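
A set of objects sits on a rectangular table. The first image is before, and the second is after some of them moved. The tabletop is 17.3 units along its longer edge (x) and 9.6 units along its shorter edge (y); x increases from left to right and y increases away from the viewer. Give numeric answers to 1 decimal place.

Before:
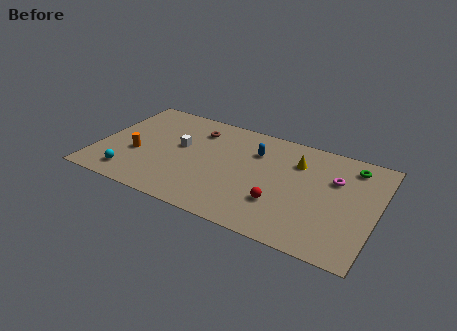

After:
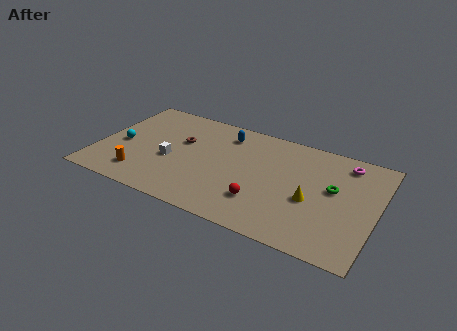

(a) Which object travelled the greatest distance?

the yellow cone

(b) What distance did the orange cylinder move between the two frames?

1.9

From (2.5, 3.7) to (3.0, 1.9), the orange cylinder covered √(0.5² + 1.8²) ≈ 1.9 units.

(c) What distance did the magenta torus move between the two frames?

1.8

The magenta torus moved from about (14.6, 6.4) to (15.1, 8.1), a distance of √(0.5² + 1.7²) ≈ 1.8.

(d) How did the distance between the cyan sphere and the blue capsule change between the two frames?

-1.8

Before: roughly 8.9 units apart; after: 7.1. That's 1.8 units closer together.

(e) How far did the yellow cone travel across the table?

3.2

The yellow cone was near (12.2, 7.0) before and (13.4, 4.0) after, so it travelled √(1.2² + 3.0²) ≈ 3.2 units.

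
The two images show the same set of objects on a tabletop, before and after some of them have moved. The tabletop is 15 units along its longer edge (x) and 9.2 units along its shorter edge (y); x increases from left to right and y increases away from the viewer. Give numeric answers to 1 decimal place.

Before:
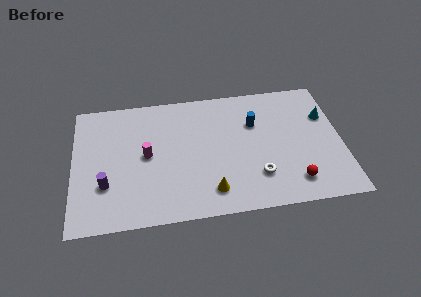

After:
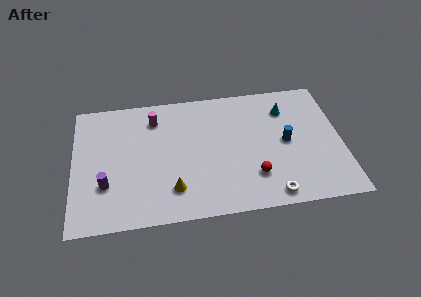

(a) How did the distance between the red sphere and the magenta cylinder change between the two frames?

-1.3

The distance was about 8.6 in the first image and 7.3 in the second, so they moved 1.3 units closer together.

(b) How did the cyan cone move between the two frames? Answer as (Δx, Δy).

(-2.2, 0.8)

From the two frames, the cyan cone sits at roughly (14.2, 6.2) before and (12.0, 7.0) after.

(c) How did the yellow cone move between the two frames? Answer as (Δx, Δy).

(-2.1, 0.4)

The yellow cone was at about (7.6, 1.7) and moved to about (5.5, 2.1).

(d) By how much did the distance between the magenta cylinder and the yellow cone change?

+0.7

The distance was about 4.6 in the first image and 5.3 in the second, so they moved 0.7 units further apart.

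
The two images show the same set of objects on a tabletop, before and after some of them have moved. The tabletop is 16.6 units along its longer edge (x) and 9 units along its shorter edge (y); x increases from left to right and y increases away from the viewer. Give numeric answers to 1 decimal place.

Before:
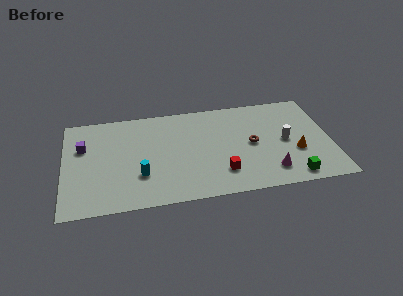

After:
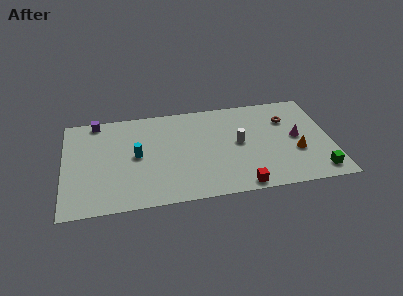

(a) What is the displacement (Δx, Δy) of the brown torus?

(2.3, 1.9)

The brown torus started near (11.7, 4.5) and ended near (14.0, 6.4).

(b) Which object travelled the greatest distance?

the magenta cone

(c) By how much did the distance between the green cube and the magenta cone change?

+2.0

Before: roughly 1.5 units apart; after: 3.5. That's 2.0 units further apart.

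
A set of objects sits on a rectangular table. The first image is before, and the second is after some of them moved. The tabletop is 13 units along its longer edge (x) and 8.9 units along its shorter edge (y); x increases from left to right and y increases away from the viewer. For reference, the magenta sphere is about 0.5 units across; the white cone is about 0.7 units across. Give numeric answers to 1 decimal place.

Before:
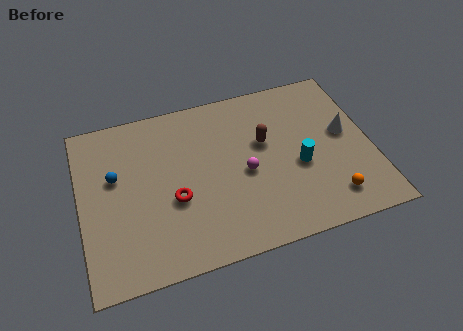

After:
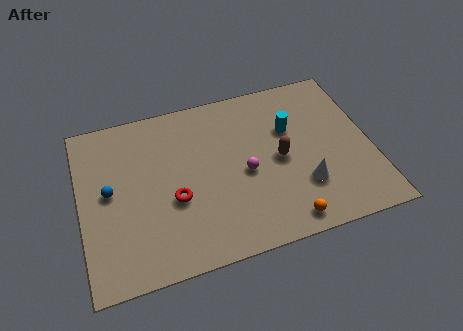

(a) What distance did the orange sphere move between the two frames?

2.2

The orange sphere moved from about (10.9, 1.6) to (8.8, 1.0), a distance of √(2.1² + 0.6²) ≈ 2.2.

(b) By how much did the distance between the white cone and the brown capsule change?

-1.7

They were about 3.6 units apart before and 1.9 after — 1.7 units closer together.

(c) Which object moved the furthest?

the white cone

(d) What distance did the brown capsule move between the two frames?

1.3

The brown capsule was near (8.3, 5.4) before and (8.9, 4.3) after, so it travelled √(0.6² + 1.1²) ≈ 1.3 units.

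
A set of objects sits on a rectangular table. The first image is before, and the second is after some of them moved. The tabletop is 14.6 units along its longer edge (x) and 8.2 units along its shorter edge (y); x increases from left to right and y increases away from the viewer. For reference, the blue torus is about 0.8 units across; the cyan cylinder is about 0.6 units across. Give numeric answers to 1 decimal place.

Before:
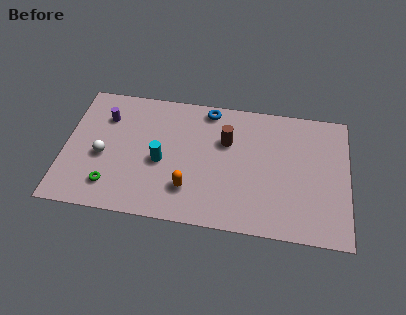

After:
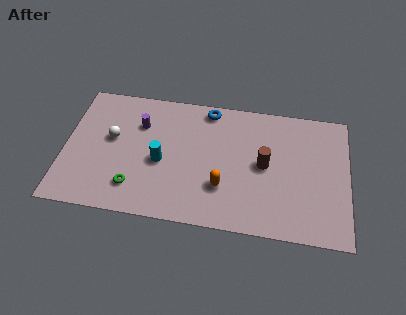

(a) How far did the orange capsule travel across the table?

1.7

From (6.5, 2.1) to (8.2, 2.5), the orange capsule covered √(1.7² + 0.4²) ≈ 1.7 units.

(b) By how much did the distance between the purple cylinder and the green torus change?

-0.3

Before: roughly 4.3 units apart; after: 4.0. That's 0.3 units closer together.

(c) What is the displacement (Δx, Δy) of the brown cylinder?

(2.0, -1.2)

The brown cylinder started near (8.3, 5.4) and ended near (10.3, 4.2).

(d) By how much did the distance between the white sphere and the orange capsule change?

+1.5

They were about 4.7 units apart before and 6.2 after — 1.5 units further apart.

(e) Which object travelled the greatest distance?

the brown cylinder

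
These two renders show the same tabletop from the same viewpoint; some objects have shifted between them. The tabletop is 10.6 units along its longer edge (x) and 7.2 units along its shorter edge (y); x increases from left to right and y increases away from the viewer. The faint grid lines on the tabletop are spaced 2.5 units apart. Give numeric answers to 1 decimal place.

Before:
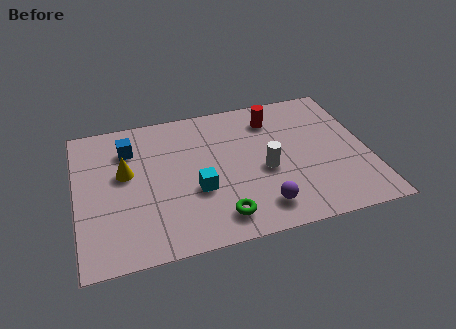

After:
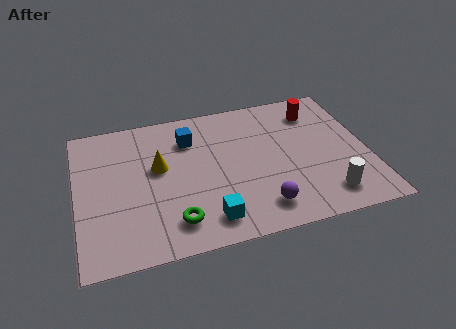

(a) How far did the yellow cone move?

1.2

From (1.8, 4.2) to (3.0, 4.2), the yellow cone covered √(1.2² + 0.0²) ≈ 1.2 units.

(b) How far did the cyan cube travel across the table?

1.5

From (4.3, 2.7) to (4.6, 1.2), the cyan cube covered √(0.3² + 1.5²) ≈ 1.5 units.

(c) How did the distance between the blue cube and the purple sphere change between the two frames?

-1.4

They were about 6.1 units apart before and 4.7 after — 1.4 units closer together.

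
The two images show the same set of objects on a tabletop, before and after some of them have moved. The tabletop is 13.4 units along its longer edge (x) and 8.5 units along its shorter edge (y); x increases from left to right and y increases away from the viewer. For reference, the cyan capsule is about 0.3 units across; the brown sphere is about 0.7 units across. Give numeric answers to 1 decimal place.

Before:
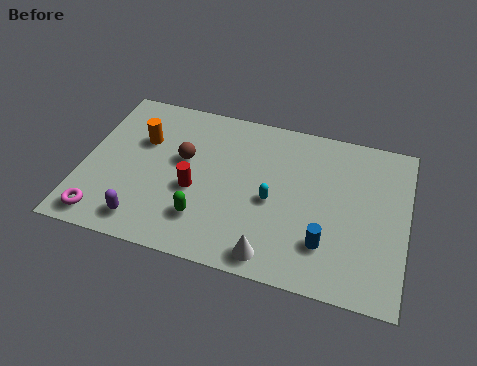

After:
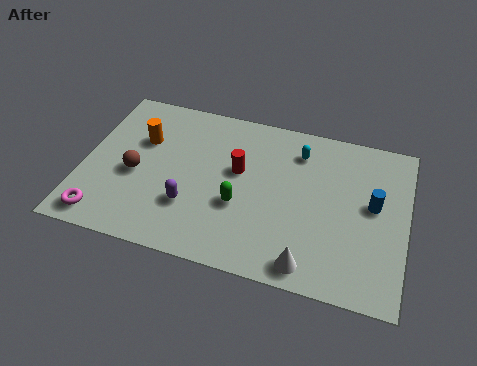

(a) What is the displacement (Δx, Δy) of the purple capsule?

(1.8, 1.3)

The purple capsule was at about (2.8, 1.3) and moved to about (4.6, 2.6).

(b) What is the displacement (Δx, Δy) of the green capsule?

(1.4, 1.1)

From the two frames, the green capsule sits at roughly (5.2, 2.1) before and (6.6, 3.2) after.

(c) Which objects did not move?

the orange cylinder and the magenta torus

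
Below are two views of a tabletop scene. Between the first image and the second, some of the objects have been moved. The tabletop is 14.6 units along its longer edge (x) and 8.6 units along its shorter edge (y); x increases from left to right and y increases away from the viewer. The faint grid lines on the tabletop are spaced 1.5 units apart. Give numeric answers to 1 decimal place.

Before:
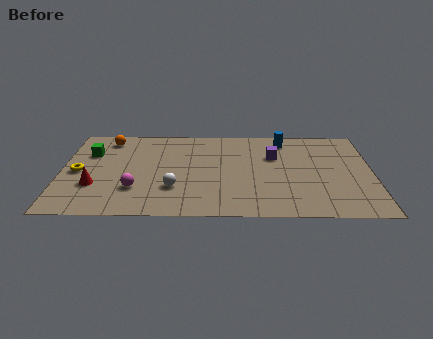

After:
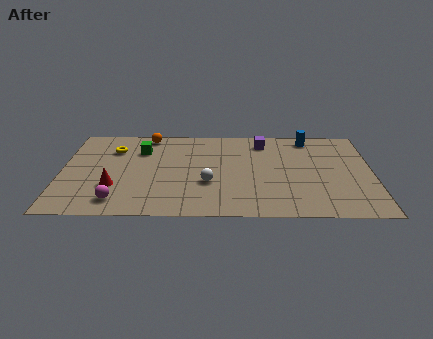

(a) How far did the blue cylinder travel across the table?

1.2

The blue cylinder moved from about (10.5, 7.3) to (11.7, 7.5), a distance of √(1.2² + 0.2²) ≈ 1.2.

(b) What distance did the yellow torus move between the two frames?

2.7

The yellow torus was near (0.8, 4.1) before and (2.4, 6.3) after, so it travelled √(1.6² + 2.2²) ≈ 2.7 units.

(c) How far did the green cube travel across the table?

2.4

The green cube was near (1.3, 5.9) before and (3.7, 6.2) after, so it travelled √(2.4² + 0.3²) ≈ 2.4 units.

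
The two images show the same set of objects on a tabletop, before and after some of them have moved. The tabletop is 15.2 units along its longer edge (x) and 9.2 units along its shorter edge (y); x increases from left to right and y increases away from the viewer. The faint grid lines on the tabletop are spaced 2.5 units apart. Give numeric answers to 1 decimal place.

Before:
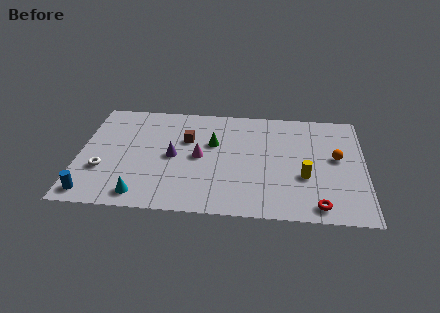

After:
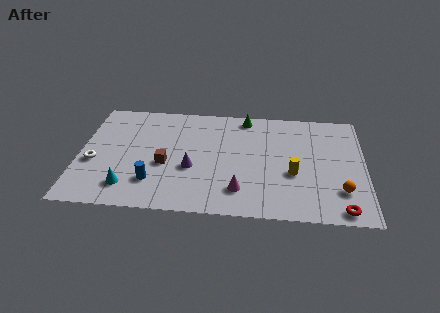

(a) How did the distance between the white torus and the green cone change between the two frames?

+2.8

They were about 6.4 units apart before and 9.2 after — 2.8 units further apart.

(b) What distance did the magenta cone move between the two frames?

3.4

The magenta cone was near (6.4, 4.6) before and (8.6, 2.0) after, so it travelled √(2.2² + 2.6²) ≈ 3.4 units.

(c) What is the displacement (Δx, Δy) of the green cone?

(1.7, 2.4)

From the two frames, the green cone sits at roughly (7.1, 5.8) before and (8.8, 8.2) after.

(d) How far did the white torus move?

0.8

From (1.3, 3.1) to (0.8, 3.7), the white torus covered √(0.5² + 0.6²) ≈ 0.8 units.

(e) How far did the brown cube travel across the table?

2.5

The brown cube moved from about (5.7, 6.0) to (4.6, 3.8), a distance of √(1.1² + 2.2²) ≈ 2.5.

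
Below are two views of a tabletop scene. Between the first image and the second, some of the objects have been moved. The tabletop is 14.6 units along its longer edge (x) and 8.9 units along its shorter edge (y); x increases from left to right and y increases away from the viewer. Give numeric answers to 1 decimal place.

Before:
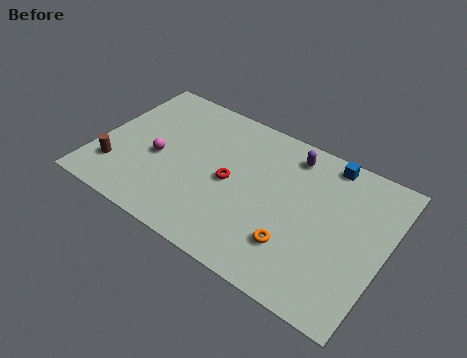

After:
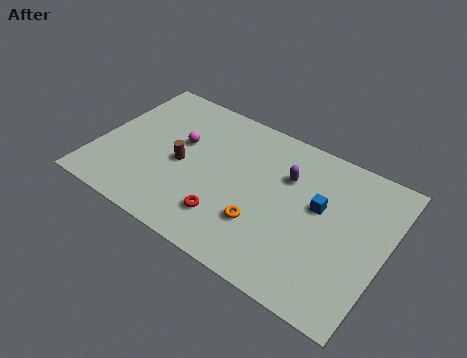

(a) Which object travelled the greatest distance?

the brown cylinder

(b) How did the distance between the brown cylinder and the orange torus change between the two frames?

-4.6

The distance was about 9.2 in the first image and 4.6 in the second, so they moved 4.6 units closer together.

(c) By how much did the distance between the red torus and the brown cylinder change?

-2.6

Before: roughly 6.0 units apart; after: 3.4. That's 2.6 units closer together.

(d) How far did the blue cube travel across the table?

2.8

From (11.2, 8.0) to (11.2, 5.2), the blue cube covered √(0.0² + 2.8²) ≈ 2.8 units.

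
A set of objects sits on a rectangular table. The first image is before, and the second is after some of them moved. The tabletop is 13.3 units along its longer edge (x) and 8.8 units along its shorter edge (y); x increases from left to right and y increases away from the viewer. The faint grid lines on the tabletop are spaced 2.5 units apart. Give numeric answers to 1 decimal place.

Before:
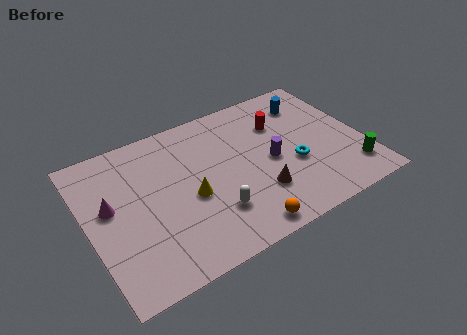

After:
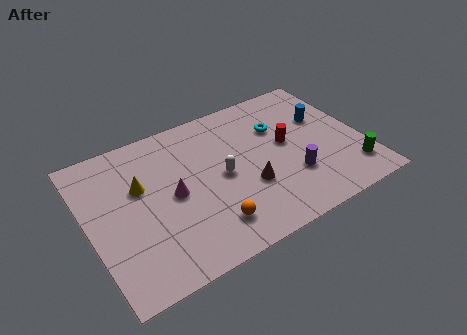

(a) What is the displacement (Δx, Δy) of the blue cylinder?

(0.5, -1.3)

From the two frames, the blue cylinder sits at roughly (11.2, 6.9) before and (11.7, 5.6) after.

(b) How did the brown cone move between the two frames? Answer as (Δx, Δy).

(-0.4, 0.6)

The brown cone started near (7.9, 2.5) and ended near (7.5, 3.1).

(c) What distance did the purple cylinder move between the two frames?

1.6

The purple cylinder moved from about (8.8, 4.1) to (9.6, 2.7), a distance of √(0.8² + 1.4²) ≈ 1.6.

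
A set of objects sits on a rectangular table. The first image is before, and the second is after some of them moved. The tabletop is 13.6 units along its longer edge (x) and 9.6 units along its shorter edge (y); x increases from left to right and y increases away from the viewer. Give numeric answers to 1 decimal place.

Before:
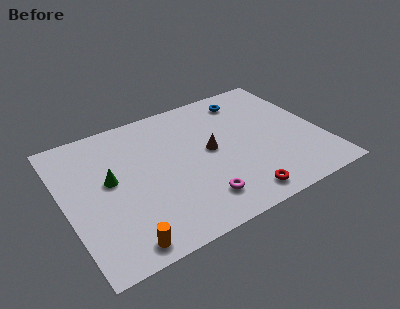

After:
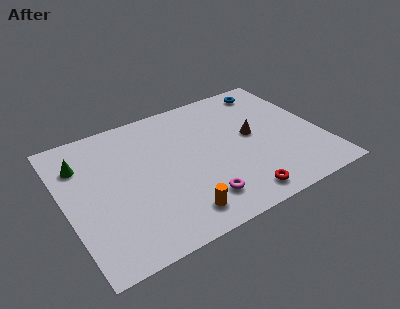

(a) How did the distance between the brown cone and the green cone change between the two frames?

+3.8

Before: roughly 5.3 units apart; after: 9.1. That's 3.8 units further apart.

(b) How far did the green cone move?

2.2

From (2.4, 5.3) to (1.1, 7.1), the green cone covered √(1.3² + 1.8²) ≈ 2.2 units.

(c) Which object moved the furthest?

the orange cylinder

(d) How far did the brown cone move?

2.3

From (7.7, 5.0) to (10.0, 5.1), the brown cone covered √(2.3² + 0.1²) ≈ 2.3 units.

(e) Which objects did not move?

the magenta torus and the red torus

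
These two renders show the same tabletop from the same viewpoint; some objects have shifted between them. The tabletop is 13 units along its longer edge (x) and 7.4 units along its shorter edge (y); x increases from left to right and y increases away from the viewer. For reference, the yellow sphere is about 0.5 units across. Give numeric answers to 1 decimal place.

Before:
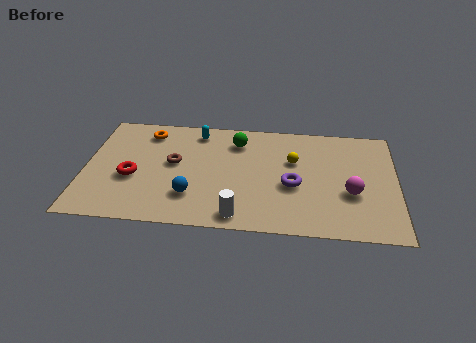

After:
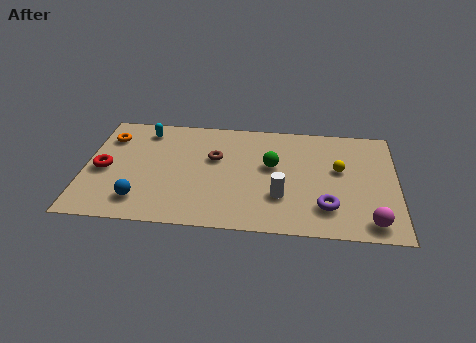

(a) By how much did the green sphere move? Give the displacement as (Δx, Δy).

(1.5, -1.5)

The green sphere was at about (6.3, 5.8) and moved to about (7.8, 4.3).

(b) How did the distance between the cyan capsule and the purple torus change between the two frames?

+3.7

They were about 5.2 units apart before and 8.9 after — 3.7 units further apart.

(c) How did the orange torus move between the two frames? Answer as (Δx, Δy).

(-1.6, -0.5)

The orange torus was at about (2.5, 6.1) and moved to about (0.9, 5.6).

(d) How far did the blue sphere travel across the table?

2.2

From (4.5, 2.0) to (2.4, 1.5), the blue sphere covered √(2.1² + 0.5²) ≈ 2.2 units.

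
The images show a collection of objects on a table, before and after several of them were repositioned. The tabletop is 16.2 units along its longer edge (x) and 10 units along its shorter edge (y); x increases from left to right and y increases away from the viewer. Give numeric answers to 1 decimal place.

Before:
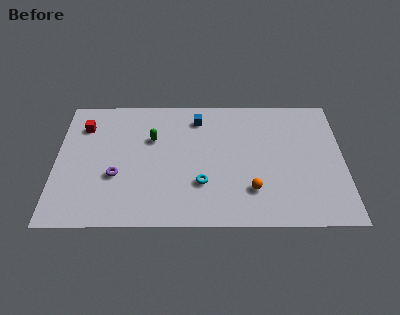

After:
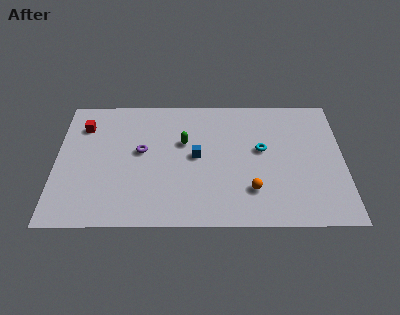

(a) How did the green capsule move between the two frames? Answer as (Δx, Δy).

(1.8, -0.3)

The green capsule started near (5.4, 6.6) and ended near (7.2, 6.3).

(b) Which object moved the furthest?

the cyan torus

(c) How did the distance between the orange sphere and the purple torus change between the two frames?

-0.8

The distance was about 7.7 in the first image and 6.9 in the second, so they moved 0.8 units closer together.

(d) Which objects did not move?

the orange sphere and the red cube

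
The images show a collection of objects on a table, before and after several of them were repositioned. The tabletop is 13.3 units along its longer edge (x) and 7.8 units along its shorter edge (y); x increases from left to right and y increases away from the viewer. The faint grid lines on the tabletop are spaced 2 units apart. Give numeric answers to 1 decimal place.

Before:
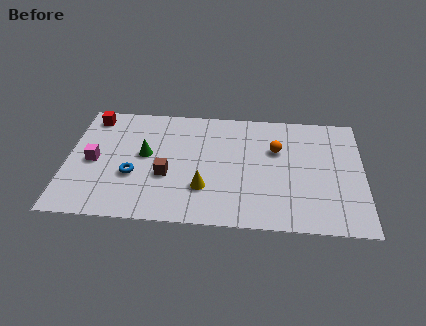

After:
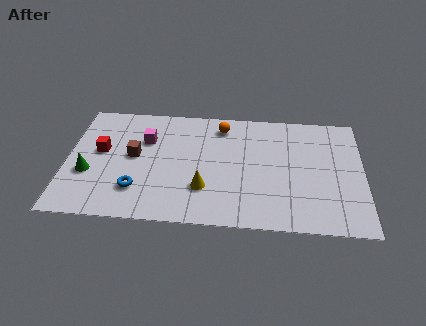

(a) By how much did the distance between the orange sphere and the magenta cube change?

-4.7

They were about 8.3 units apart before and 3.6 after — 4.7 units closer together.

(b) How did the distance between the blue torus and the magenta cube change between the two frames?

+1.3

They were about 2.0 units apart before and 3.3 after — 1.3 units further apart.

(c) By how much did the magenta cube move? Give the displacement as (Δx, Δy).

(2.3, 1.6)

The magenta cube was at about (1.2, 3.7) and moved to about (3.5, 5.3).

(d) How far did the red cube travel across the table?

2.4

The red cube moved from about (1.0, 6.7) to (1.5, 4.4), a distance of √(0.5² + 2.3²) ≈ 2.4.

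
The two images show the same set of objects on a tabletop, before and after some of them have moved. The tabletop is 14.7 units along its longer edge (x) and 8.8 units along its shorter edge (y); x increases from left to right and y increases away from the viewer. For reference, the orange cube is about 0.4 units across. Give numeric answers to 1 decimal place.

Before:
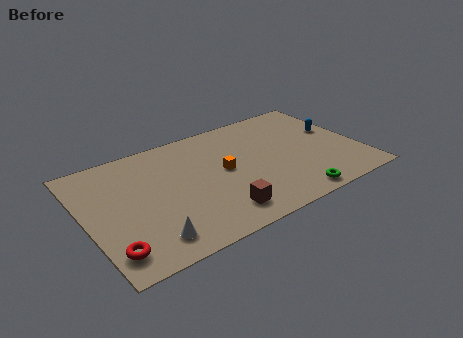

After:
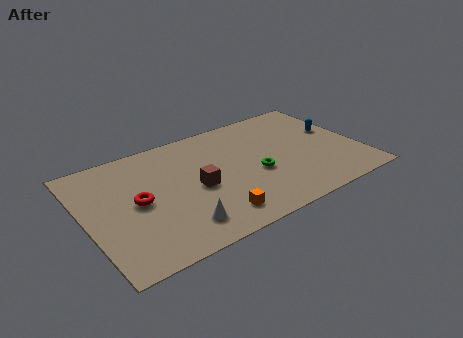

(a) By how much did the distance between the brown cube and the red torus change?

-2.6

They were about 5.7 units apart before and 3.1 after — 2.6 units closer together.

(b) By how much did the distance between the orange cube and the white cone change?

-3.7

The distance was about 5.5 in the first image and 1.8 in the second, so they moved 3.7 units closer together.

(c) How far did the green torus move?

3.1

From (10.5, 0.9) to (9.0, 3.6), the green torus covered √(1.5² + 2.7²) ≈ 3.1 units.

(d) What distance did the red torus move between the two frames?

3.3

The red torus moved from about (0.9, 1.6) to (2.7, 4.4), a distance of √(1.8² + 2.8²) ≈ 3.3.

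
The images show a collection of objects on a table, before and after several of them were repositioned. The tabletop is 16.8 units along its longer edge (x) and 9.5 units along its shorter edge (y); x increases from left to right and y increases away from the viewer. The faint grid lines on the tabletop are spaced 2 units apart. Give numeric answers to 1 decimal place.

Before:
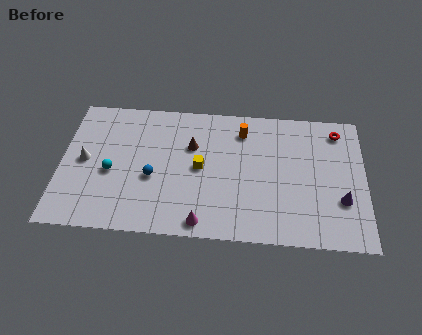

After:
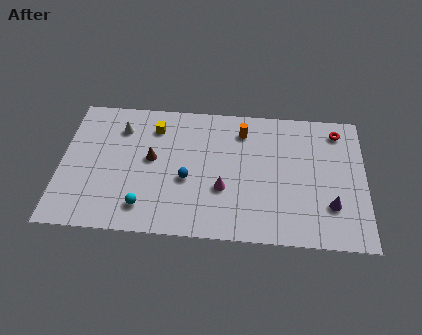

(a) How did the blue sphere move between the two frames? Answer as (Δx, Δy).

(1.9, 0.0)

From the two frames, the blue sphere sits at roughly (5.1, 3.9) before and (7.0, 3.9) after.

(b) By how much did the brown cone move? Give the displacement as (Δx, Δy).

(-2.2, -1.1)

The brown cone was at about (7.2, 6.3) and moved to about (5.0, 5.2).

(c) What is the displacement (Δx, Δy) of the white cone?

(1.9, 2.5)

From the two frames, the white cone sits at roughly (1.3, 4.8) before and (3.2, 7.3) after.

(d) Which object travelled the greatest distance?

the yellow cube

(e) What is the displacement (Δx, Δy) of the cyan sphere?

(1.9, -2.3)

From the two frames, the cyan sphere sits at roughly (2.8, 4.1) before and (4.7, 1.8) after.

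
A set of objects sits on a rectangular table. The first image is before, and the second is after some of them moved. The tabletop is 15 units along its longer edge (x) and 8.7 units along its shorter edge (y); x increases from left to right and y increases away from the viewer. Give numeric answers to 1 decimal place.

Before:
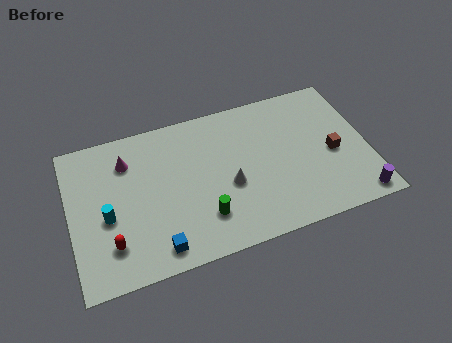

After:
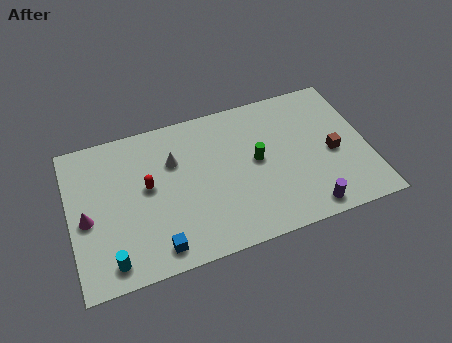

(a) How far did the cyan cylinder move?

2.5

The cyan cylinder was near (1.8, 3.7) before and (1.8, 1.2) after, so it travelled √(0.0² + 2.5²) ≈ 2.5 units.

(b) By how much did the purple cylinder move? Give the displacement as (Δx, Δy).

(-2.5, 0.1)

The purple cylinder started near (14.1, 0.9) and ended near (11.6, 1.0).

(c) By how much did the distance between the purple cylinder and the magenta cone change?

-1.3

Before: roughly 12.5 units apart; after: 11.2. That's 1.3 units closer together.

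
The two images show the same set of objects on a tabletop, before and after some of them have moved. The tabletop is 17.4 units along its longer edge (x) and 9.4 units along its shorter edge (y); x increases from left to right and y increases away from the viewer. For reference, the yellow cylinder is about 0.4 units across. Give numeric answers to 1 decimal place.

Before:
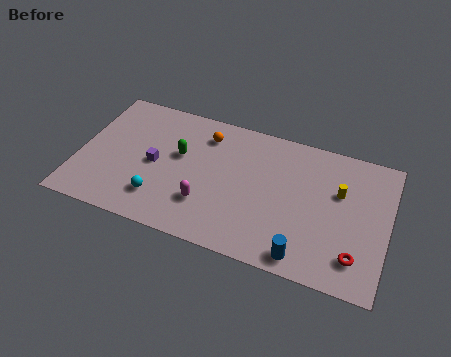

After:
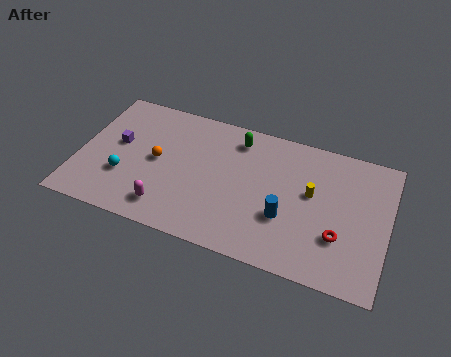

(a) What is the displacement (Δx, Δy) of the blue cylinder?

(-1.2, 2.2)

The blue cylinder started near (13.0, 1.1) and ended near (11.8, 3.3).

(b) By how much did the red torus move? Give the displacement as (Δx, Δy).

(-1.0, 1.0)

The red torus was at about (15.8, 2.0) and moved to about (14.8, 3.0).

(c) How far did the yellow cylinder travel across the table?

1.6

The yellow cylinder was near (14.6, 6.0) before and (13.1, 5.4) after, so it travelled √(1.5² + 0.6²) ≈ 1.6 units.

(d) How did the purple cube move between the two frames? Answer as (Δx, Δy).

(-2.2, 0.8)

The purple cube was at about (4.3, 4.5) and moved to about (2.1, 5.3).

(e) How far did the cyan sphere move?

2.3

From (4.8, 2.2) to (2.7, 3.1), the cyan sphere covered √(2.1² + 0.9²) ≈ 2.3 units.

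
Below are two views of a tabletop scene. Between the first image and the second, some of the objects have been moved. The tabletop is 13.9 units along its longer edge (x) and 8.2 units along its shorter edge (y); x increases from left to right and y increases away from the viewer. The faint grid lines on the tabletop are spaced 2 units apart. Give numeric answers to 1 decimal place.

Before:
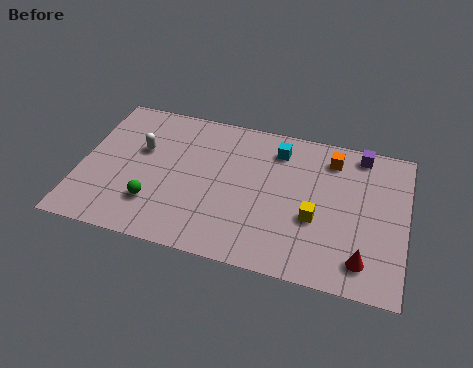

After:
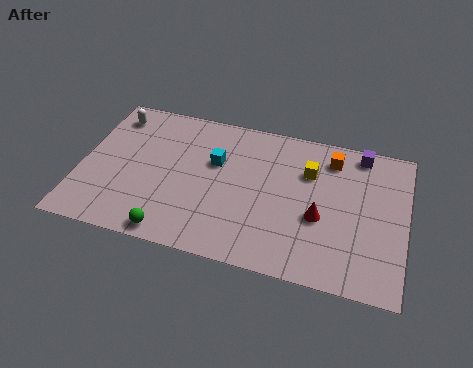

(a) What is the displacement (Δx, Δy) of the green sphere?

(0.9, -1.4)

The green sphere started near (3.3, 2.2) and ended near (4.2, 0.8).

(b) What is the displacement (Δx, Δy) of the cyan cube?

(-2.6, -1.4)

The cyan cube was at about (8.3, 6.6) and moved to about (5.7, 5.2).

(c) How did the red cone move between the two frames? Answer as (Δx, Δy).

(-1.9, 1.8)

From the two frames, the red cone sits at roughly (12.2, 1.5) before and (10.3, 3.3) after.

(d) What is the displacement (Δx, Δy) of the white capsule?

(-1.4, 1.7)

The white capsule was at about (2.5, 5.1) and moved to about (1.1, 6.8).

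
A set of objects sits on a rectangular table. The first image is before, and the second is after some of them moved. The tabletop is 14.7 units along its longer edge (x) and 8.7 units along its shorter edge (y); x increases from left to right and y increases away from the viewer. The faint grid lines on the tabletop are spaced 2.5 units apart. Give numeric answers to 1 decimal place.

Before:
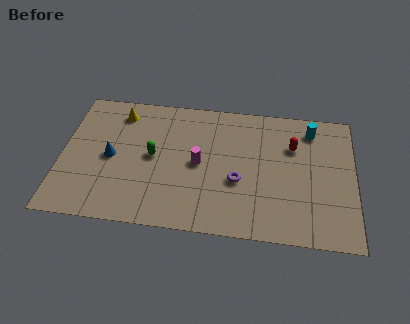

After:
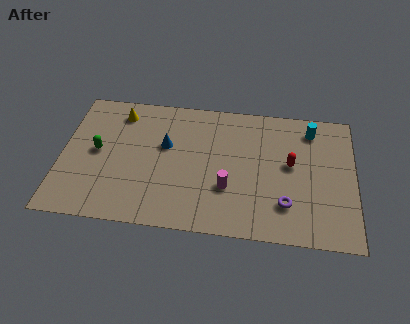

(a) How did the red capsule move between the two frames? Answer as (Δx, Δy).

(-0.1, -1.2)

The red capsule started near (11.6, 6.0) and ended near (11.5, 4.8).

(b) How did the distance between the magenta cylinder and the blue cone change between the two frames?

-0.4

Before: roughly 4.4 units apart; after: 4.0. That's 0.4 units closer together.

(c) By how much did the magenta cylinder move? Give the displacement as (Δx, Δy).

(1.5, -1.4)

The magenta cylinder started near (6.9, 4.3) and ended near (8.4, 2.9).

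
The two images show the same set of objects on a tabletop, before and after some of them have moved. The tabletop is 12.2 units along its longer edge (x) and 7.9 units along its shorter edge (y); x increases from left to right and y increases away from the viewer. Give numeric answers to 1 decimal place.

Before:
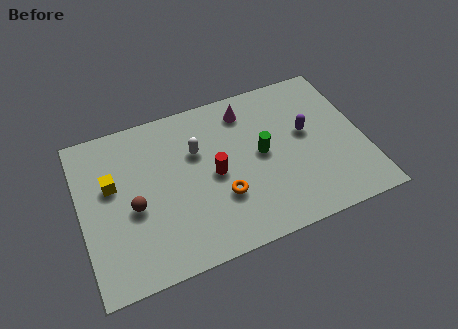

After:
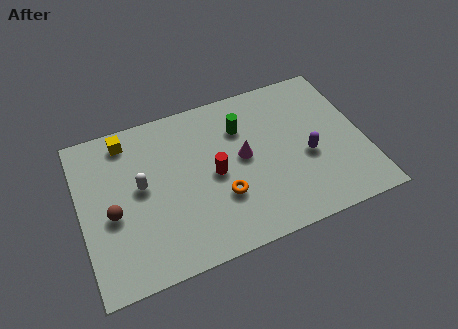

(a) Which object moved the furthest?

the white capsule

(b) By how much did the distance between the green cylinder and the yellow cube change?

-1.4

They were about 6.4 units apart before and 5.0 after — 1.4 units closer together.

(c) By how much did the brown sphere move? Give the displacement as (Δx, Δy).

(-0.9, 0.0)

The brown sphere was at about (2.2, 3.4) and moved to about (1.3, 3.4).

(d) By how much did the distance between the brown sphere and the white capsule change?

-1.8

They were about 3.4 units apart before and 1.6 after — 1.8 units closer together.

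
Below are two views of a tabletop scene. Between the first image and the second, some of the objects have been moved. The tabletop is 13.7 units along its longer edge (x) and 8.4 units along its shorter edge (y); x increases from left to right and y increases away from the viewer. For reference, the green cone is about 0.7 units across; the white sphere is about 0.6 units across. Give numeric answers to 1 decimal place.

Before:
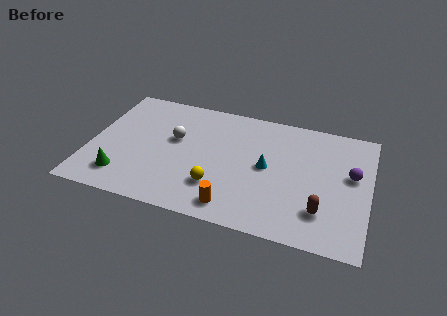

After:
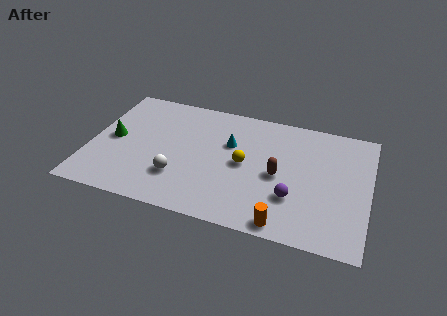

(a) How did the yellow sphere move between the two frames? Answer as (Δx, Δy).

(1.2, 1.9)

The yellow sphere started near (6.4, 2.3) and ended near (7.6, 4.2).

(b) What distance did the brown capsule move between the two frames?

2.8

The brown capsule moved from about (11.5, 2.1) to (9.3, 3.9), a distance of √(2.2² + 1.8²) ≈ 2.8.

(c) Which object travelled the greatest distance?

the purple sphere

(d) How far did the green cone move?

2.6

The green cone was near (1.8, 1.7) before and (1.1, 4.2) after, so it travelled √(0.7² + 2.5²) ≈ 2.6 units.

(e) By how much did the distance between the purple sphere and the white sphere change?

-3.1

They were about 8.7 units apart before and 5.6 after — 3.1 units closer together.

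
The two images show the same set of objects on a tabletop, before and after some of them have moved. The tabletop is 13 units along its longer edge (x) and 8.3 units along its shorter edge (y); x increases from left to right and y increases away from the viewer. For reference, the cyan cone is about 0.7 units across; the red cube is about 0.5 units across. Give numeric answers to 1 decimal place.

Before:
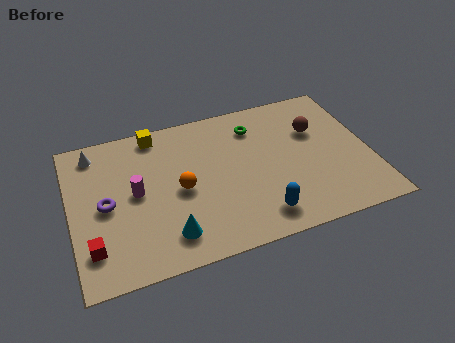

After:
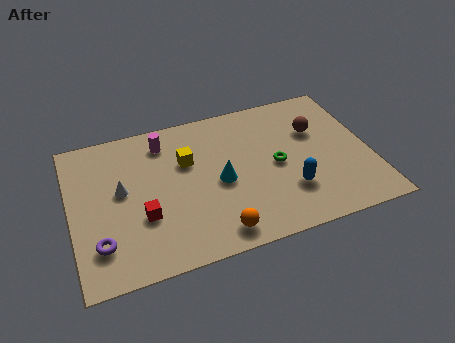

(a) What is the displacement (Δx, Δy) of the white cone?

(1.0, -2.5)

From the two frames, the white cone sits at roughly (1.2, 7.1) before and (2.2, 4.6) after.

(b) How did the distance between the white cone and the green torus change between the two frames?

-0.3

They were about 7.0 units apart before and 6.7 after — 0.3 units closer together.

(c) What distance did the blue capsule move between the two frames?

1.7

The blue capsule was near (7.9, 1.4) before and (9.3, 2.4) after, so it travelled √(1.4² + 1.0²) ≈ 1.7 units.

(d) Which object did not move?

the brown sphere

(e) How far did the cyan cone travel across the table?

3.3

From (4.0, 1.6) to (6.4, 3.8), the cyan cone covered √(2.4² + 2.2²) ≈ 3.3 units.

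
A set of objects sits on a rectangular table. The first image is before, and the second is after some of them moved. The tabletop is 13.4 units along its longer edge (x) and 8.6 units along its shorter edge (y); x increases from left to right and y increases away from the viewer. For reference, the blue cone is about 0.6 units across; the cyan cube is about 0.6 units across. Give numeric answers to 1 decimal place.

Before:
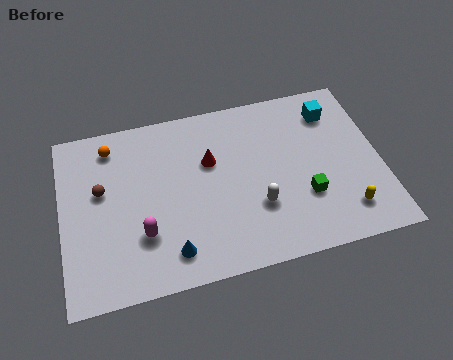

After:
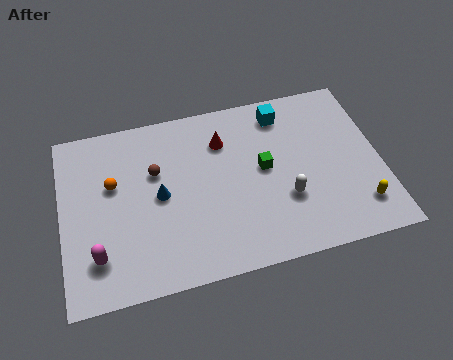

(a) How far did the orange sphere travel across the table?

1.9

The orange sphere moved from about (2.2, 7.2) to (2.2, 5.3), a distance of √(0.0² + 1.9²) ≈ 1.9.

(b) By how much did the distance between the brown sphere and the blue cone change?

-3.3

Before: roughly 4.5 units apart; after: 1.2. That's 3.3 units closer together.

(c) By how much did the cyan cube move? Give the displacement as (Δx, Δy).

(-2.1, 0.4)

From the two frames, the cyan cube sits at roughly (11.6, 6.8) before and (9.5, 7.2) after.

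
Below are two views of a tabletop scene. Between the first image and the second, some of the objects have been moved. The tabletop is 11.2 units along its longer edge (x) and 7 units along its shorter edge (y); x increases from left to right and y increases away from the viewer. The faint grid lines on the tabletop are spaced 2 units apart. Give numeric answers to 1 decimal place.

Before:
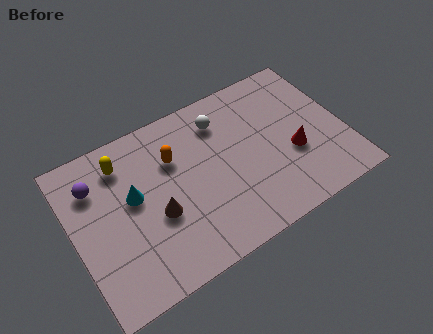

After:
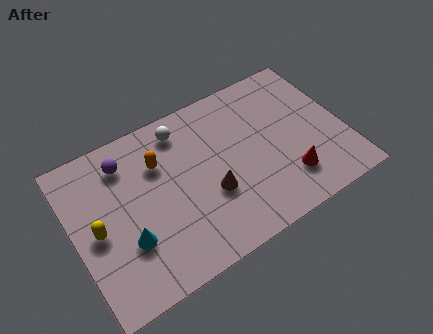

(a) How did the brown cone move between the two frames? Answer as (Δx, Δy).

(2.2, -0.2)

From the two frames, the brown cone sits at roughly (3.3, 2.8) before and (5.5, 2.6) after.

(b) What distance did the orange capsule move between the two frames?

0.6

The orange capsule was near (4.3, 4.8) before and (3.7, 4.9) after, so it travelled √(0.6² + 0.1²) ≈ 0.6 units.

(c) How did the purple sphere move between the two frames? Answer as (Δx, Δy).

(1.3, 0.4)

From the two frames, the purple sphere sits at roughly (1.1, 5.2) before and (2.4, 5.6) after.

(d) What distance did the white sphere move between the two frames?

1.6

From (6.4, 5.5) to (4.8, 5.9), the white sphere covered √(1.6² + 0.4²) ≈ 1.6 units.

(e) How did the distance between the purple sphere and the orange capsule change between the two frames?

-1.7

The distance was about 3.2 in the first image and 1.5 in the second, so they moved 1.7 units closer together.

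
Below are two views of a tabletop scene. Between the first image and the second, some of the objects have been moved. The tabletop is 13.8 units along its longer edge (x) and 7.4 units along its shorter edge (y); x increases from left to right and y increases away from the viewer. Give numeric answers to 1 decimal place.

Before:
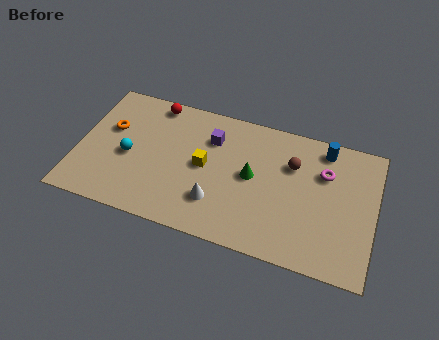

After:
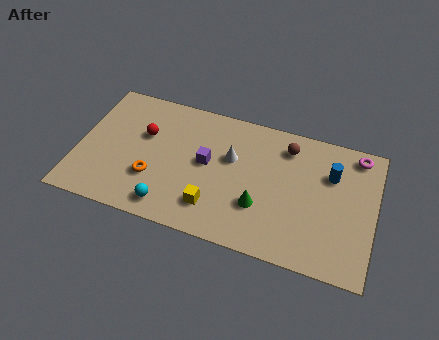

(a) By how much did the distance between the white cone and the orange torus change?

-1.7

They were about 5.8 units apart before and 4.1 after — 1.7 units closer together.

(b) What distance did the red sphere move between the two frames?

1.9

From (3.3, 6.6) to (3.0, 4.7), the red sphere covered √(0.3² + 1.9²) ≈ 1.9 units.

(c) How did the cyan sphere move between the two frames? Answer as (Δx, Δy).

(2.1, -2.2)

The cyan sphere was at about (2.4, 3.3) and moved to about (4.5, 1.1).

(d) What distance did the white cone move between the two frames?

2.6

The white cone moved from about (6.6, 2.0) to (7.1, 4.6), a distance of √(0.5² + 2.6²) ≈ 2.6.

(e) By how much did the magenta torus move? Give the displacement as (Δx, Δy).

(1.4, 1.4)

The magenta torus started near (11.4, 5.1) and ended near (12.8, 6.5).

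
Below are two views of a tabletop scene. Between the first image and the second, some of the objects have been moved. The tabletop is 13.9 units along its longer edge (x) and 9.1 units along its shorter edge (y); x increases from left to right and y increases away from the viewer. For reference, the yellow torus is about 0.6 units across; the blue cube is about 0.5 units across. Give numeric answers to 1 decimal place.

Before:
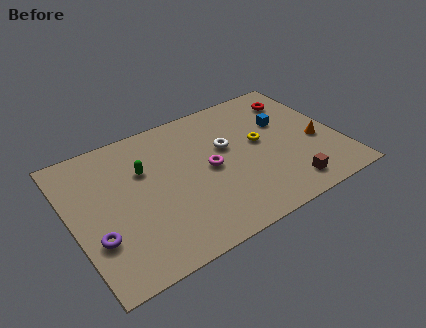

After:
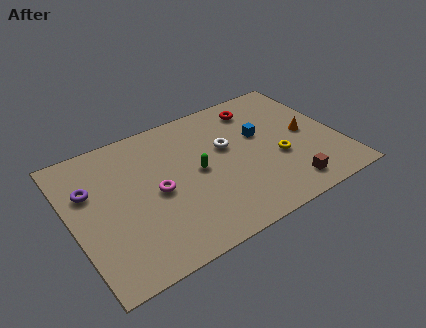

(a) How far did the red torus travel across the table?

2.1

The red torus moved from about (12.3, 7.2) to (10.2, 7.5), a distance of √(2.1² + 0.3²) ≈ 2.1.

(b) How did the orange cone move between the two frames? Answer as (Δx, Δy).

(-0.4, 0.8)

The orange cone was at about (12.7, 3.7) and moved to about (12.3, 4.5).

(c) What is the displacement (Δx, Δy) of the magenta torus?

(-2.8, -0.2)

From the two frames, the magenta torus sits at roughly (7.1, 4.5) before and (4.3, 4.3) after.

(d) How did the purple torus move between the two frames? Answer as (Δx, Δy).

(0.1, 3.1)

The purple torus was at about (1.0, 2.9) and moved to about (1.1, 6.0).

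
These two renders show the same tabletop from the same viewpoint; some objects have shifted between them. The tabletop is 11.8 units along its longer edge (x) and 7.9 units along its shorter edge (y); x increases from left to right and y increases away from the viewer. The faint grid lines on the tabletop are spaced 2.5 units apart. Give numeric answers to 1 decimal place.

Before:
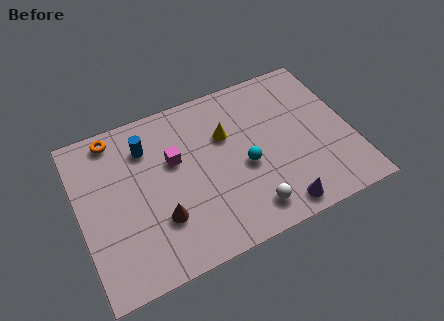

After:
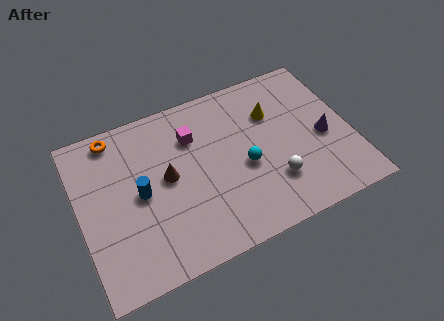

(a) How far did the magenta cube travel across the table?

1.2

From (4.2, 4.9) to (5.1, 5.7), the magenta cube covered √(0.9² + 0.8²) ≈ 1.2 units.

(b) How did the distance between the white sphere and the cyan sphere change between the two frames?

-0.5

They were about 2.1 units apart before and 1.6 after — 0.5 units closer together.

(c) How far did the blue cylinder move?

2.2

The blue cylinder moved from about (3.1, 6.0) to (2.6, 3.9), a distance of √(0.5² + 2.1²) ≈ 2.2.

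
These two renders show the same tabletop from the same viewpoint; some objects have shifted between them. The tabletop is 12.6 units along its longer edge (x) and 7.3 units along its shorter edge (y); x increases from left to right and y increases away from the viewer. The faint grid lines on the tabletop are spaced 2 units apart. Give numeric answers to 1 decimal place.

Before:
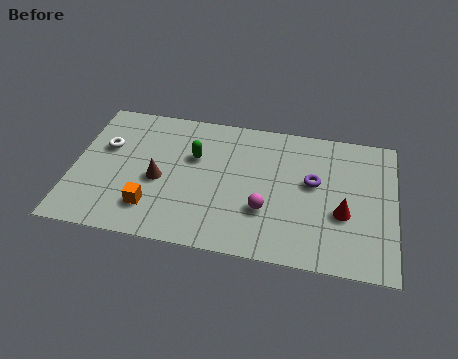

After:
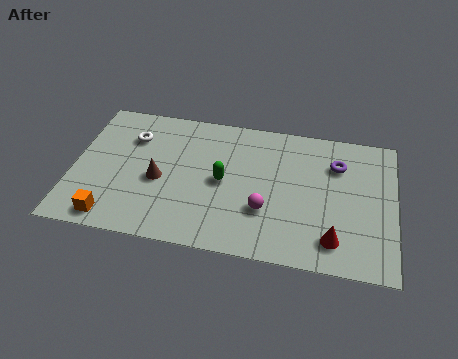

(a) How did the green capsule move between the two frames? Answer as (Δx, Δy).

(1.2, -1.1)

The green capsule was at about (4.7, 4.7) and moved to about (5.9, 3.6).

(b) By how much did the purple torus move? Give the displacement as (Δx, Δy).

(0.9, 1.1)

From the two frames, the purple torus sits at roughly (9.4, 4.2) before and (10.3, 5.3) after.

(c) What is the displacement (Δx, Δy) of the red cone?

(-0.3, -1.4)

The red cone started near (10.6, 2.8) and ended near (10.3, 1.4).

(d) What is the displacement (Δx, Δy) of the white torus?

(1.0, 0.7)

The white torus was at about (1.2, 4.6) and moved to about (2.2, 5.3).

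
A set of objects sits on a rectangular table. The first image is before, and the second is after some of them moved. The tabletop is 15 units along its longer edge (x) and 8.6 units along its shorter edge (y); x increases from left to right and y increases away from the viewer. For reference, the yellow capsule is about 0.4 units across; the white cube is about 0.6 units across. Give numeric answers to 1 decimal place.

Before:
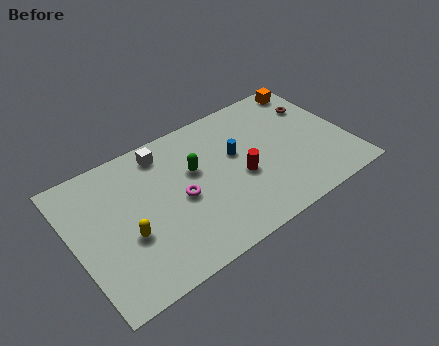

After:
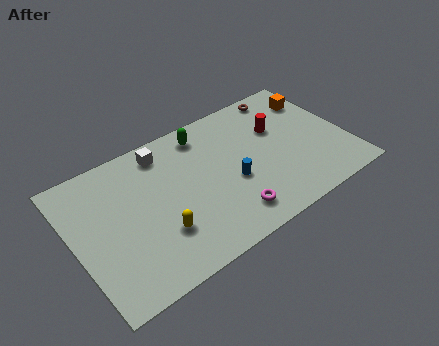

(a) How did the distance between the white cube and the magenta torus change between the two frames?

+3.0

The distance was about 3.3 in the first image and 6.3 in the second, so they moved 3.0 units further apart.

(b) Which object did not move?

the white cube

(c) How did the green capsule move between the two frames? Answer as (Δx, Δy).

(0.9, 2.0)

The green capsule started near (6.7, 5.3) and ended near (7.6, 7.3).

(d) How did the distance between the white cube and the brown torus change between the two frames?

-1.5

Before: roughly 8.5 units apart; after: 7.0. That's 1.5 units closer together.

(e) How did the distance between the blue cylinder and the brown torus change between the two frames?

+0.9

They were about 4.8 units apart before and 5.7 after — 0.9 units further apart.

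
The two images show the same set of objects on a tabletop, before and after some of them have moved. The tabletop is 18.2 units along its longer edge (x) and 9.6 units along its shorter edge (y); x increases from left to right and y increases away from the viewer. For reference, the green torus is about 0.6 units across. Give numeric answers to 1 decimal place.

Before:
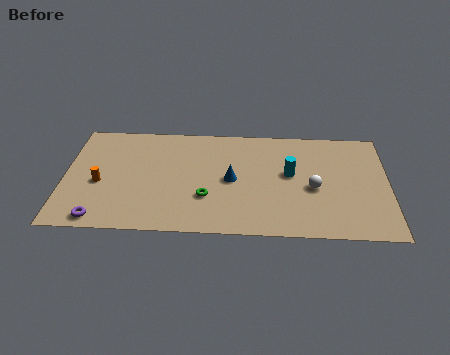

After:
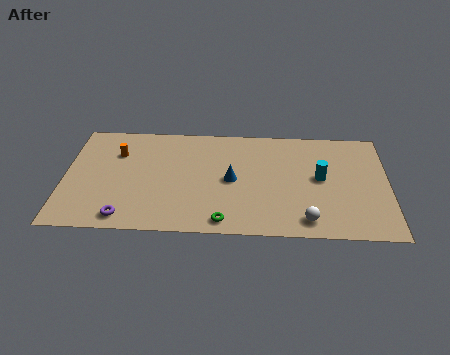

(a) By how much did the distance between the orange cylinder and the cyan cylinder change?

+0.8

Before: roughly 10.8 units apart; after: 11.6. That's 0.8 units further apart.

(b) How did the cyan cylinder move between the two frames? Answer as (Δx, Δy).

(1.7, -0.3)

From the two frames, the cyan cylinder sits at roughly (12.7, 5.4) before and (14.4, 5.1) after.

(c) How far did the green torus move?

2.2

The green torus was near (8.0, 3.1) before and (9.0, 1.1) after, so it travelled √(1.0² + 2.0²) ≈ 2.2 units.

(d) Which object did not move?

the blue cone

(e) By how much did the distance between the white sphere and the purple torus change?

-2.2

The distance was about 12.3 in the first image and 10.1 in the second, so they moved 2.2 units closer together.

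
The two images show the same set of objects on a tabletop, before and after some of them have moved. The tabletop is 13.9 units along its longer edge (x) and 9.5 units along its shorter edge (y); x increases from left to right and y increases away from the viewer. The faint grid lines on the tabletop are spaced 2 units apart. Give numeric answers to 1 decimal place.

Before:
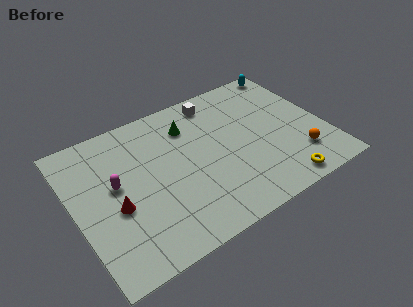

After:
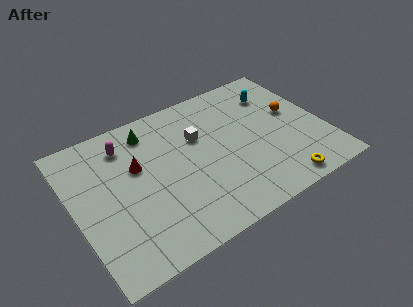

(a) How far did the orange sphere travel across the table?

3.1

The orange sphere was near (12.1, 2.3) before and (12.4, 5.4) after, so it travelled √(0.3² + 3.1²) ≈ 3.1 units.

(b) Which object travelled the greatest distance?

the orange sphere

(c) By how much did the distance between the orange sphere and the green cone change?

+0.9

They were about 7.3 units apart before and 8.2 after — 0.9 units further apart.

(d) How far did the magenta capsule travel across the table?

2.5

The magenta capsule moved from about (2.3, 5.3) to (3.2, 7.6), a distance of √(0.9² + 2.3²) ≈ 2.5.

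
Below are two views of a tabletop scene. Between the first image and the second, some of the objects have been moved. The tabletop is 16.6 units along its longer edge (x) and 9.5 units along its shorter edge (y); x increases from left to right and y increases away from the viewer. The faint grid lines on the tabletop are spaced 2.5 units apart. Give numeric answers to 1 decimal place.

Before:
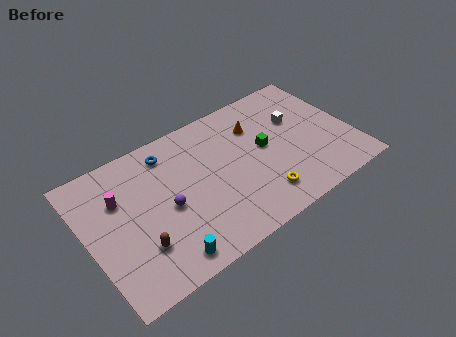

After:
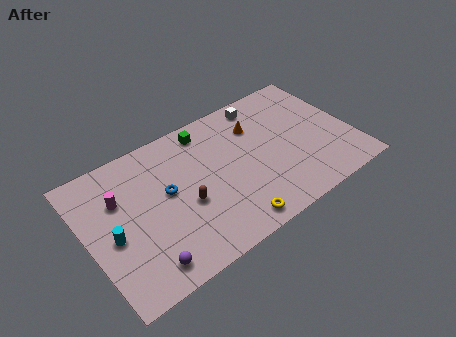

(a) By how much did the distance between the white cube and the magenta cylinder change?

-1.6

The distance was about 11.3 in the first image and 9.7 in the second, so they moved 1.6 units closer together.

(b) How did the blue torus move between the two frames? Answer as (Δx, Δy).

(-0.5, -2.6)

The blue torus was at about (5.5, 7.9) and moved to about (5.0, 5.3).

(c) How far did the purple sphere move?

3.5

The purple sphere moved from about (4.8, 4.3) to (2.9, 1.4), a distance of √(1.9² + 2.9²) ≈ 3.5.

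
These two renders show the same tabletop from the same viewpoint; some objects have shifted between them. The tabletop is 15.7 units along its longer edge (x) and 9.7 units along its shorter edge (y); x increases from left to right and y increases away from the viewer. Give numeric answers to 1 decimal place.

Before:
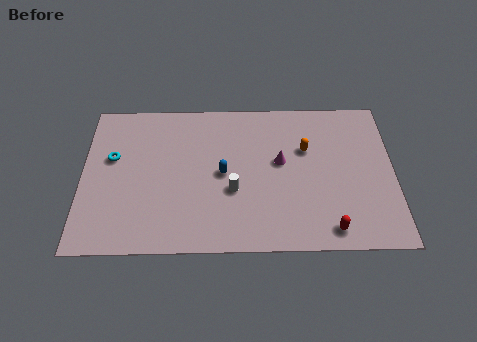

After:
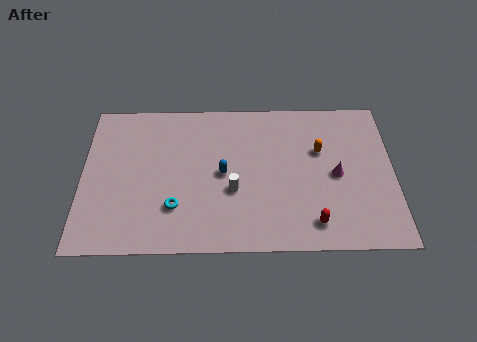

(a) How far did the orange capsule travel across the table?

0.7

From (11.3, 6.3) to (12.0, 6.2), the orange capsule covered √(0.7² + 0.1²) ≈ 0.7 units.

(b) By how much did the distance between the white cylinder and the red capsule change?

-0.9

They were about 5.4 units apart before and 4.5 after — 0.9 units closer together.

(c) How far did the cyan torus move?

4.5

The cyan torus was near (1.5, 5.9) before and (4.7, 2.7) after, so it travelled √(3.2² + 3.2²) ≈ 4.5 units.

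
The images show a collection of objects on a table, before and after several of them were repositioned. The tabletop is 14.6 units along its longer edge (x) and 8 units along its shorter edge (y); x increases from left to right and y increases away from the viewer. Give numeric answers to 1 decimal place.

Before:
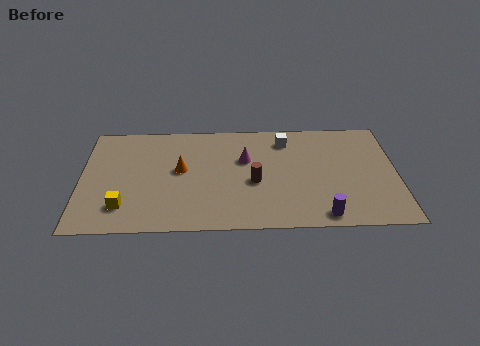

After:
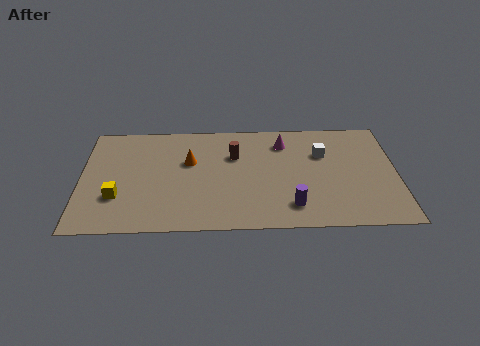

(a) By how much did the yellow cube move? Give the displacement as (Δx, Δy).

(-0.3, 0.7)

From the two frames, the yellow cube sits at roughly (2.0, 1.8) before and (1.7, 2.5) after.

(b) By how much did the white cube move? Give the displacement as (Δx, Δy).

(1.7, -1.1)

The white cube was at about (9.5, 6.5) and moved to about (11.2, 5.4).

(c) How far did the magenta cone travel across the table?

2.2

The magenta cone was near (7.6, 5.1) before and (9.4, 6.3) after, so it travelled √(1.8² + 1.2²) ≈ 2.2 units.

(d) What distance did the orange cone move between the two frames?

0.7

From (4.6, 4.4) to (5.0, 5.0), the orange cone covered √(0.4² + 0.6²) ≈ 0.7 units.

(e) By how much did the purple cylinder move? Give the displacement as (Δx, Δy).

(-1.4, 0.7)

From the two frames, the purple cylinder sits at roughly (11.1, 0.9) before and (9.7, 1.6) after.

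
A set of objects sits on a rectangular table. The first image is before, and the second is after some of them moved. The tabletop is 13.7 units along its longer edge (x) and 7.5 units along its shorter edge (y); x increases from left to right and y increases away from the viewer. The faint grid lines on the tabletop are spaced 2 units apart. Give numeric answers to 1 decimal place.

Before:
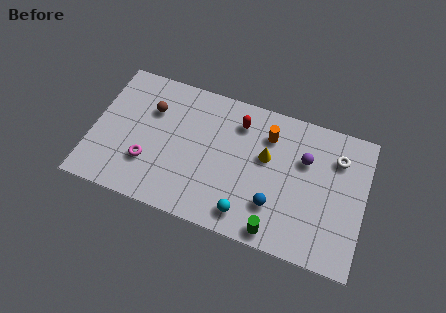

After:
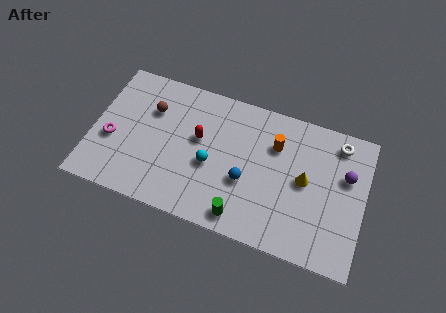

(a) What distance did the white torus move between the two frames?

0.8

The white torus was near (12.2, 5.6) before and (12.2, 6.4) after, so it travelled √(0.0² + 0.8²) ≈ 0.8 units.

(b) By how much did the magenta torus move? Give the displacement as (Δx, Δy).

(-1.9, 0.7)

The magenta torus was at about (2.9, 2.3) and moved to about (1.0, 3.0).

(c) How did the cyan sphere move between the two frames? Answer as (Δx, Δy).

(-2.0, 2.0)

From the two frames, the cyan sphere sits at roughly (8.0, 1.2) before and (6.0, 3.2) after.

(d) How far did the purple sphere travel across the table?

2.1

From (10.6, 5.0) to (12.7, 4.8), the purple sphere covered √(2.1² + 0.2²) ≈ 2.1 units.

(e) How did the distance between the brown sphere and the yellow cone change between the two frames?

+2.1

Before: roughly 5.9 units apart; after: 8.0. That's 2.1 units further apart.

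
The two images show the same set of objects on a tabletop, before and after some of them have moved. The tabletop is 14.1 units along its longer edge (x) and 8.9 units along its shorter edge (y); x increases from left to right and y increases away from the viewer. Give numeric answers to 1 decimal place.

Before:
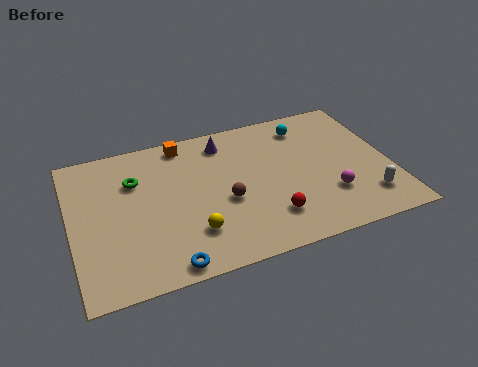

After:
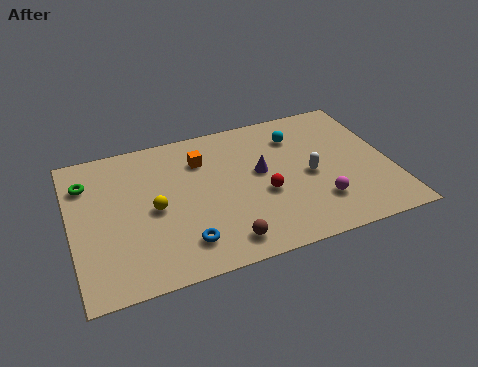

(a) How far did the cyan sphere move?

0.7

The cyan sphere was near (10.7, 7.3) before and (10.2, 6.8) after, so it travelled √(0.5² + 0.5²) ≈ 0.7 units.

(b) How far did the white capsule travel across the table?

3.2

From (12.8, 1.9) to (10.5, 4.1), the white capsule covered √(2.3² + 2.2²) ≈ 3.2 units.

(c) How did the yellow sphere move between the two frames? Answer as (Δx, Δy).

(-1.5, 1.9)

The yellow sphere was at about (5.1, 2.3) and moved to about (3.6, 4.2).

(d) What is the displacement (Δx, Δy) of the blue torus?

(0.8, 1.0)

The blue torus started near (3.9, 0.8) and ended near (4.7, 1.8).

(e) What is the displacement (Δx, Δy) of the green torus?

(-2.1, 0.5)

The green torus was at about (2.9, 6.2) and moved to about (0.8, 6.7).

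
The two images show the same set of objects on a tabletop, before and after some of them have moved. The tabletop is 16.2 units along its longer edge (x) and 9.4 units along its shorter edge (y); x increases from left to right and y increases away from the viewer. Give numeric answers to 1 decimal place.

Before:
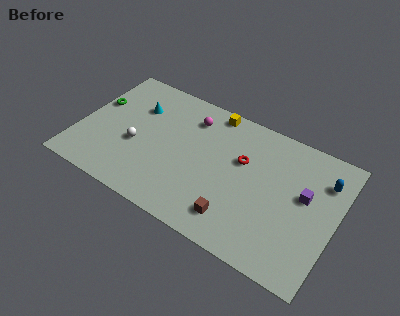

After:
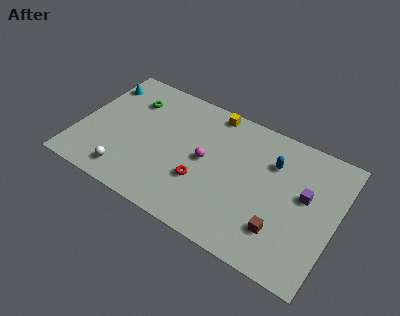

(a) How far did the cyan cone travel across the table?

2.6

The cyan cone moved from about (3.3, 6.6) to (0.8, 7.4), a distance of √(2.5² + 0.8²) ≈ 2.6.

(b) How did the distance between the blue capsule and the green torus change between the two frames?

-5.3

The distance was about 14.4 in the first image and 9.1 in the second, so they moved 5.3 units closer together.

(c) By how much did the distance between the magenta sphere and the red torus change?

-2.2

They were about 3.8 units apart before and 1.6 after — 2.2 units closer together.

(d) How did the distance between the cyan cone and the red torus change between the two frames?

+1.4

Before: roughly 6.9 units apart; after: 8.3. That's 1.4 units further apart.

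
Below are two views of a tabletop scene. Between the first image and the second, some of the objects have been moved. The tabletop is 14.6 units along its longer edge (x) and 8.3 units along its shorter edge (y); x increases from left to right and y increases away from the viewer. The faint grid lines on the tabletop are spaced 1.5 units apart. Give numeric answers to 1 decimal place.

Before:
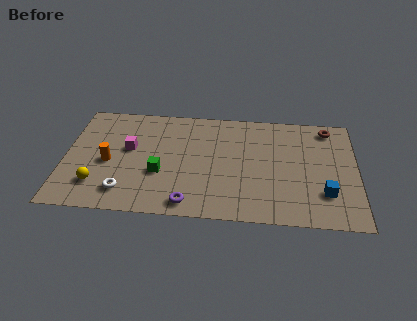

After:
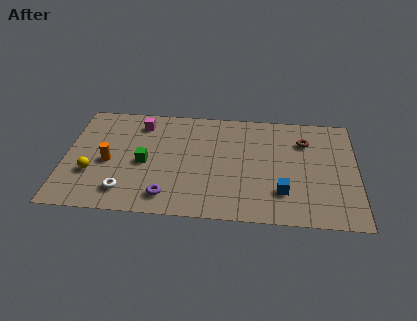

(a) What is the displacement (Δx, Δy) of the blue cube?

(-2.1, -0.1)

The blue cube started near (13.0, 2.3) and ended near (10.9, 2.2).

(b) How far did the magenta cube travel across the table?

2.1

The magenta cube was near (3.2, 4.8) before and (3.7, 6.8) after, so it travelled √(0.5² + 2.0²) ≈ 2.1 units.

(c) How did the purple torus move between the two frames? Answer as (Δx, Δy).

(-1.1, 0.4)

The purple torus started near (6.3, 1.0) and ended near (5.2, 1.4).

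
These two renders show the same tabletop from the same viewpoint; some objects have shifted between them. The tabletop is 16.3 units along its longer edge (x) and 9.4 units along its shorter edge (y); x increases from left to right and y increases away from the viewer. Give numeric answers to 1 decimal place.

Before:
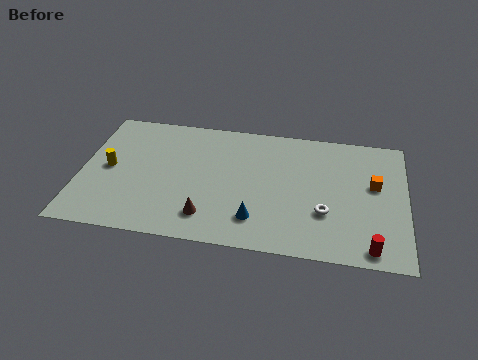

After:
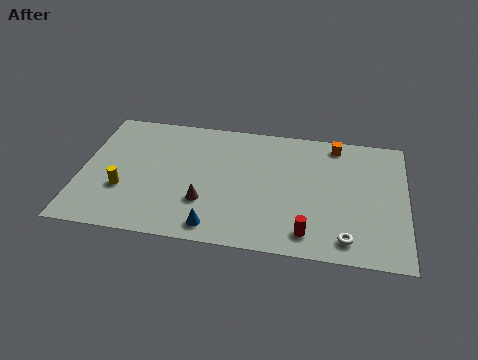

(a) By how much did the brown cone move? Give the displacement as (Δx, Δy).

(-0.2, 1.0)

From the two frames, the brown cone sits at roughly (6.5, 1.9) before and (6.3, 2.9) after.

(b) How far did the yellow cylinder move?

1.7

The yellow cylinder moved from about (1.4, 4.7) to (2.2, 3.2), a distance of √(0.8² + 1.5²) ≈ 1.7.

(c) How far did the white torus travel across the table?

2.0

The white torus was near (12.3, 3.1) before and (13.4, 1.4) after, so it travelled √(1.1² + 1.7²) ≈ 2.0 units.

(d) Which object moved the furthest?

the orange cube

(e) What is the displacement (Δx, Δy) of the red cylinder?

(-3.1, 0.5)

From the two frames, the red cylinder sits at roughly (14.6, 1.0) before and (11.5, 1.5) after.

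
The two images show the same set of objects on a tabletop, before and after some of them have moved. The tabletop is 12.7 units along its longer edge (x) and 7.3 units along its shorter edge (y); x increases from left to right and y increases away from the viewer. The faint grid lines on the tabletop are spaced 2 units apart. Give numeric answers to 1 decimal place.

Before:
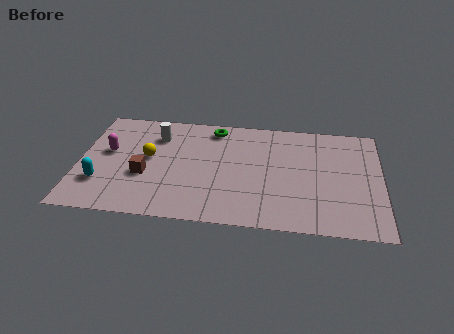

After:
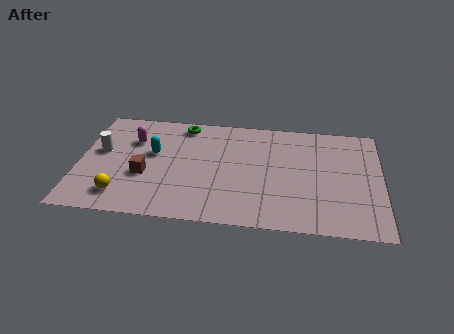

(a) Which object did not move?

the brown cube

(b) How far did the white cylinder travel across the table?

2.6

From (3.2, 5.5) to (0.9, 4.2), the white cylinder covered √(2.3² + 1.3²) ≈ 2.6 units.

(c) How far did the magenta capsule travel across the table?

1.3

The magenta capsule was near (1.2, 4.2) before and (2.2, 5.1) after, so it travelled √(1.0² + 0.9²) ≈ 1.3 units.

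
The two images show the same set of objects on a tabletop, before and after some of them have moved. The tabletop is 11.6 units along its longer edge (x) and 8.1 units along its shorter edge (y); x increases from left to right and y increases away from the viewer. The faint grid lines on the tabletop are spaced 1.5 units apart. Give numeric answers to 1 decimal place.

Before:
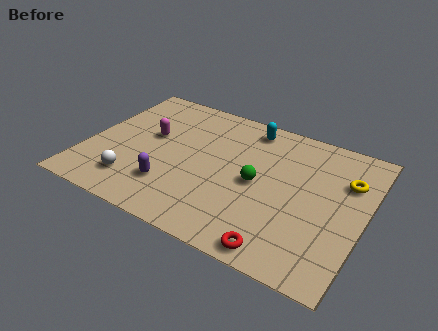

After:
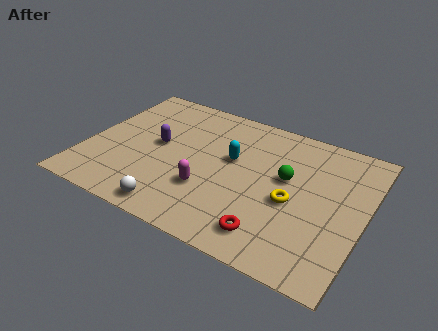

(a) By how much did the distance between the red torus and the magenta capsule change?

-4.2

They were about 7.2 units apart before and 3.0 after — 4.2 units closer together.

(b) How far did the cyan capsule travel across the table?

2.2

The cyan capsule moved from about (6.4, 7.0) to (6.0, 4.8), a distance of √(0.4² + 2.2²) ≈ 2.2.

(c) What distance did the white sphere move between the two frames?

2.1

From (2.3, 1.7) to (4.2, 0.9), the white sphere covered √(1.9² + 0.8²) ≈ 2.1 units.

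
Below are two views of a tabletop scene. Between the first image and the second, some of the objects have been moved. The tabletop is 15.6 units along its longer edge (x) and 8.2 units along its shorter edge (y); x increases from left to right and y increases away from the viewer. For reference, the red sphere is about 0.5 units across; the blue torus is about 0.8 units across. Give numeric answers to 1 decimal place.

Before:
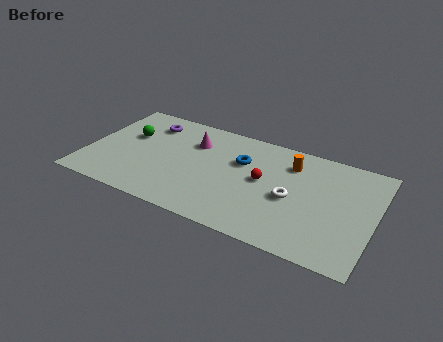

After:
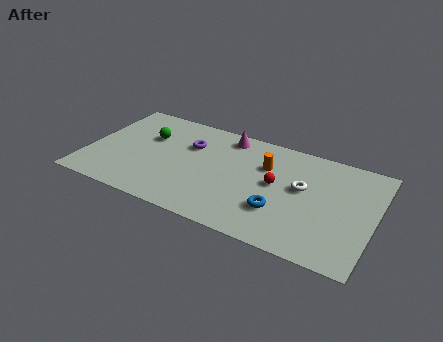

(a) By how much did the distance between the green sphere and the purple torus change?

+0.6

Before: roughly 1.7 units apart; after: 2.3. That's 0.6 units further apart.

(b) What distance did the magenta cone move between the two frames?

2.1

The magenta cone moved from about (5.6, 5.9) to (7.3, 7.1), a distance of √(1.7² + 1.2²) ≈ 2.1.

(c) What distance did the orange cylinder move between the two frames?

1.5

From (10.9, 6.3) to (9.6, 5.6), the orange cylinder covered √(1.3² + 0.7²) ≈ 1.5 units.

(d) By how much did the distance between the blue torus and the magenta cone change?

+3.0

They were about 2.7 units apart before and 5.7 after — 3.0 units further apart.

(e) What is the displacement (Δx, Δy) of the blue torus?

(2.4, -2.9)

From the two frames, the blue torus sits at roughly (8.3, 5.4) before and (10.7, 2.5) after.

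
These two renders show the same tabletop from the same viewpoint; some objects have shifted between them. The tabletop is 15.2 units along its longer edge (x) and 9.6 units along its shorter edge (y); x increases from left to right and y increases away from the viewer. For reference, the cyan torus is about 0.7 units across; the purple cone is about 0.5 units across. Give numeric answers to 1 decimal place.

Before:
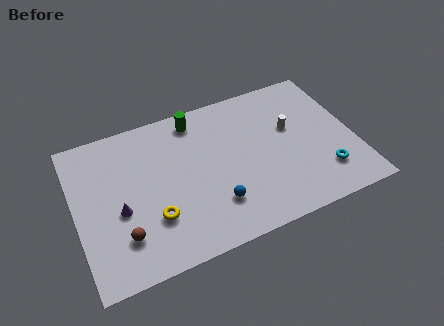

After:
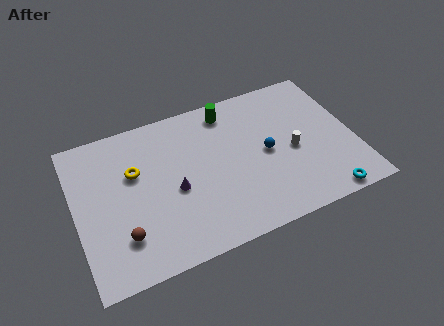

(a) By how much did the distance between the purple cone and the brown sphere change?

+1.9

The distance was about 1.6 in the first image and 3.5 in the second, so they moved 1.9 units further apart.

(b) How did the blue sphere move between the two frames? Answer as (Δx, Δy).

(3.1, 2.2)

The blue sphere started near (7.3, 2.5) and ended near (10.4, 4.7).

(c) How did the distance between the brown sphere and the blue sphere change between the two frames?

+3.4

Before: roughly 5.0 units apart; after: 8.4. That's 3.4 units further apart.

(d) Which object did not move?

the brown sphere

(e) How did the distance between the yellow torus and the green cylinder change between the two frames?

-0.3

The distance was about 6.1 in the first image and 5.8 in the second, so they moved 0.3 units closer together.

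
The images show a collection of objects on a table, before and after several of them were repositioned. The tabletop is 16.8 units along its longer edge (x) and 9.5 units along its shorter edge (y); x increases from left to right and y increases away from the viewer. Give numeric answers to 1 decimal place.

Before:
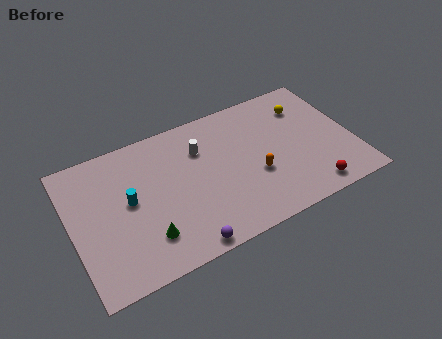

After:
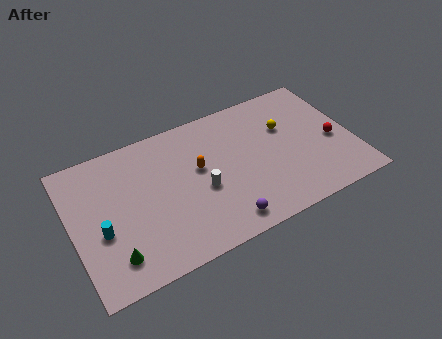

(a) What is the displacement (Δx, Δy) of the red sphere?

(1.8, 2.9)

The red sphere started near (13.8, 1.2) and ended near (15.6, 4.1).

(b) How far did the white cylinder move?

2.8

From (7.9, 6.8) to (7.6, 4.0), the white cylinder covered √(0.3² + 2.8²) ≈ 2.8 units.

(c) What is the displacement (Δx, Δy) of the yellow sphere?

(-1.4, -1.0)

The yellow sphere was at about (14.4, 7.2) and moved to about (13.0, 6.2).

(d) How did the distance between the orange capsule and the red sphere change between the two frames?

+4.3

Before: roughly 3.8 units apart; after: 8.1. That's 4.3 units further apart.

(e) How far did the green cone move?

2.0

The green cone moved from about (4.1, 2.3) to (2.1, 1.9), a distance of √(2.0² + 0.4²) ≈ 2.0.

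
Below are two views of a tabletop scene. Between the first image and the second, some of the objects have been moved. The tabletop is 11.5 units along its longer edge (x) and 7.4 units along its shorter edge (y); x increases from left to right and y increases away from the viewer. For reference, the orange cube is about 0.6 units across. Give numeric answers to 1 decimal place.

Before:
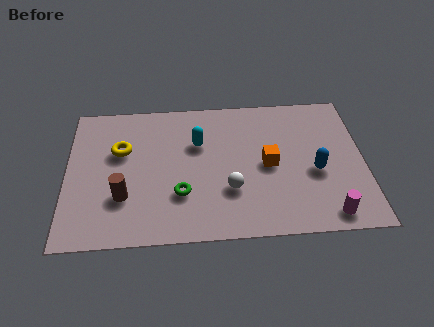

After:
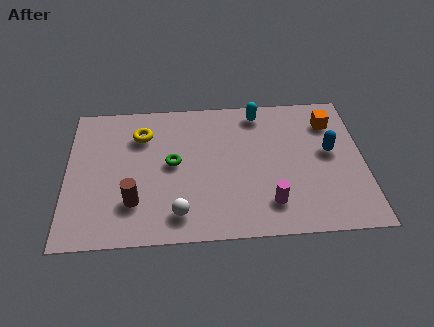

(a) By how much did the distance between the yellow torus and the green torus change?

-1.3

Before: roughly 3.3 units apart; after: 2.0. That's 1.3 units closer together.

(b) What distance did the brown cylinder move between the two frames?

0.5

The brown cylinder was near (2.2, 2.3) before and (2.6, 2.0) after, so it travelled √(0.4² + 0.3²) ≈ 0.5 units.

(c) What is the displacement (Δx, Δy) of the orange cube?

(2.5, 2.1)

From the two frames, the orange cube sits at roughly (7.8, 3.6) before and (10.3, 5.7) after.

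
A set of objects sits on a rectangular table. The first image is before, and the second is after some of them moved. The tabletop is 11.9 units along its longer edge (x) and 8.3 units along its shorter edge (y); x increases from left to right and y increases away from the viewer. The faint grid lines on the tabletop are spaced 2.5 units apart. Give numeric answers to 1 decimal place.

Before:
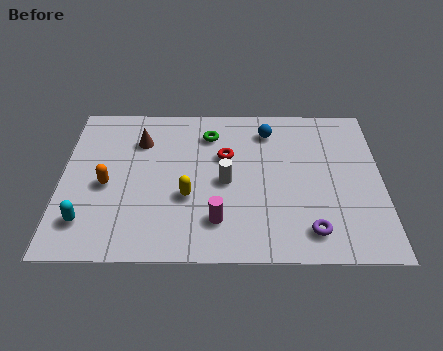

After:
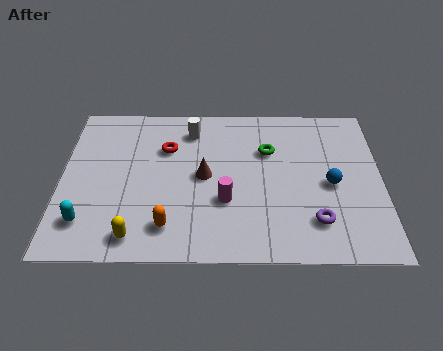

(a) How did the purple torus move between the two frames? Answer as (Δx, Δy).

(0.2, 0.5)

From the two frames, the purple torus sits at roughly (9.2, 1.4) before and (9.4, 1.9) after.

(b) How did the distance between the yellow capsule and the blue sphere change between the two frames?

+3.0

Before: roughly 4.7 units apart; after: 7.7. That's 3.0 units further apart.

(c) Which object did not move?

the cyan capsule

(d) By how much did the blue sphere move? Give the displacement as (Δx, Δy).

(2.3, -2.9)

The blue sphere started near (7.7, 6.7) and ended near (10.0, 3.8).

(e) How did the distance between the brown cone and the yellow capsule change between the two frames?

+0.5

The distance was about 3.5 in the first image and 4.0 in the second, so they moved 0.5 units further apart.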